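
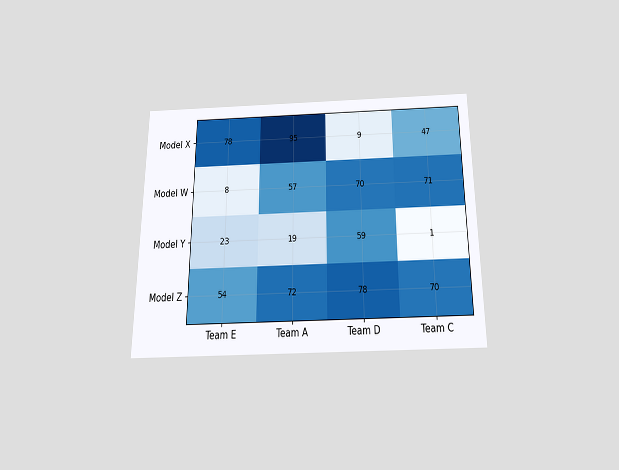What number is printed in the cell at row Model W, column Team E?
The chart is viewed slightly from below. The (Model W, Team E) cell reads 8.

8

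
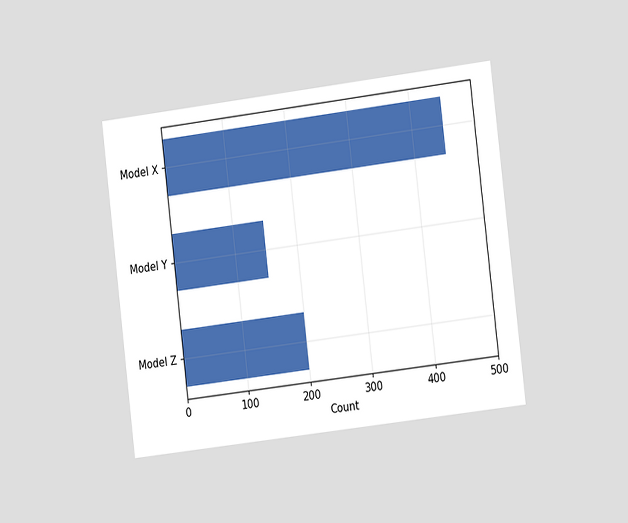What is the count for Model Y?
The chart is tilted about 7° counter-clockwise and viewed slightly from the right. Reading along the chart's x-axis, the Model Y bar reaches 150.

150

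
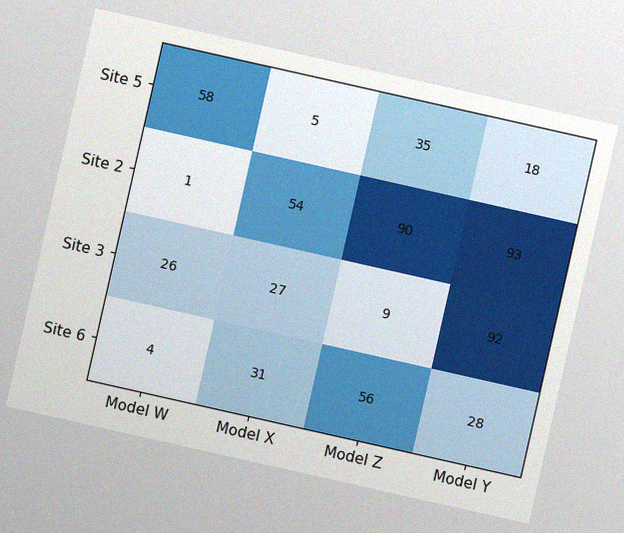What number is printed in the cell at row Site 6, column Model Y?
28

The chart is tilted about 13° clockwise, with some photo noise. The (Site 6, Model Y) cell reads 28.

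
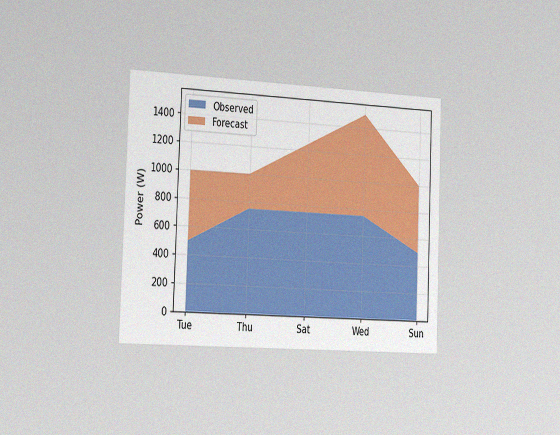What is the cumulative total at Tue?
1000W

The chart is tilted about 2° clockwise and viewed slightly from the left, with some photo noise. The stacked total at Tue reaches 1000W.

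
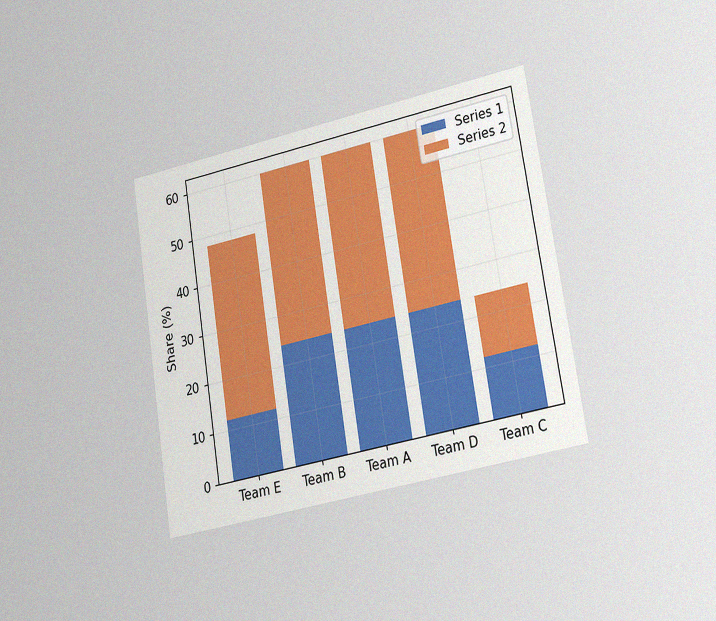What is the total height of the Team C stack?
24%

The chart is tilted about 9° counter-clockwise and viewed slightly from the right, with some photo noise. The Team C stack's top reaches 24% on the y-axis.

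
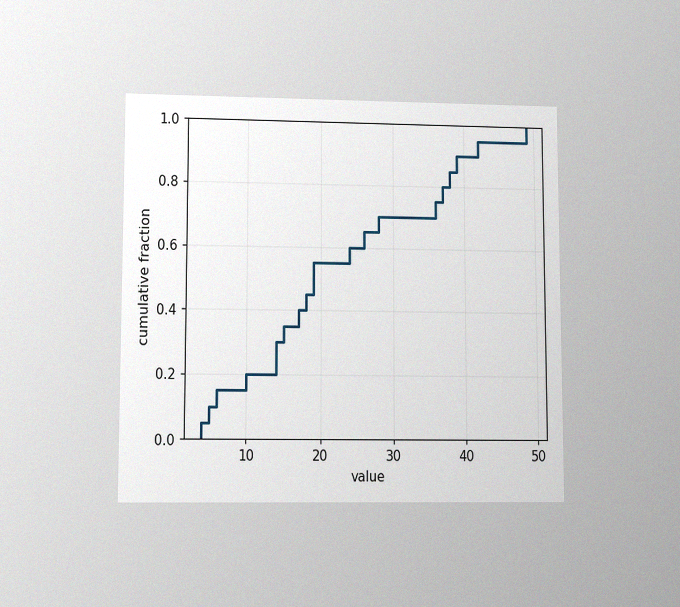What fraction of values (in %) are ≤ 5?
The chart is viewed at a slight angle, with some photo noise. At x=5 the ECDF step is at 10%.

10%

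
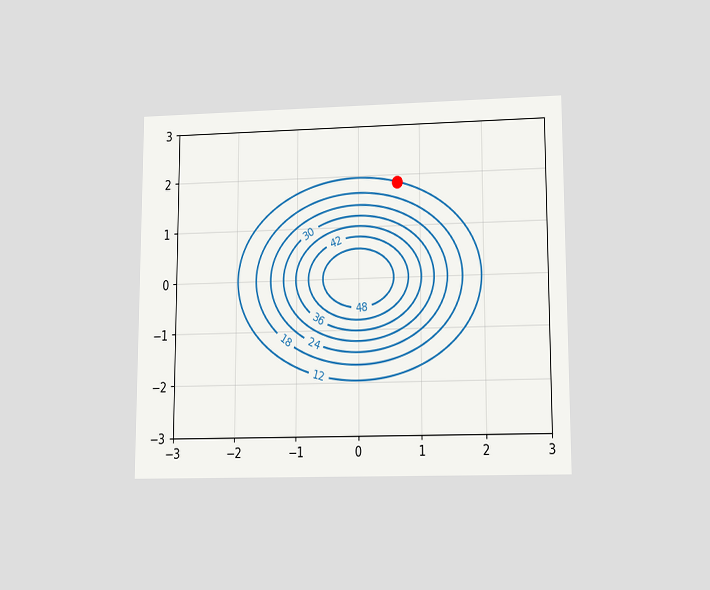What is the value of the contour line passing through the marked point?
12

The chart is viewed at a slight angle. The marked point sits on the contour labelled 12.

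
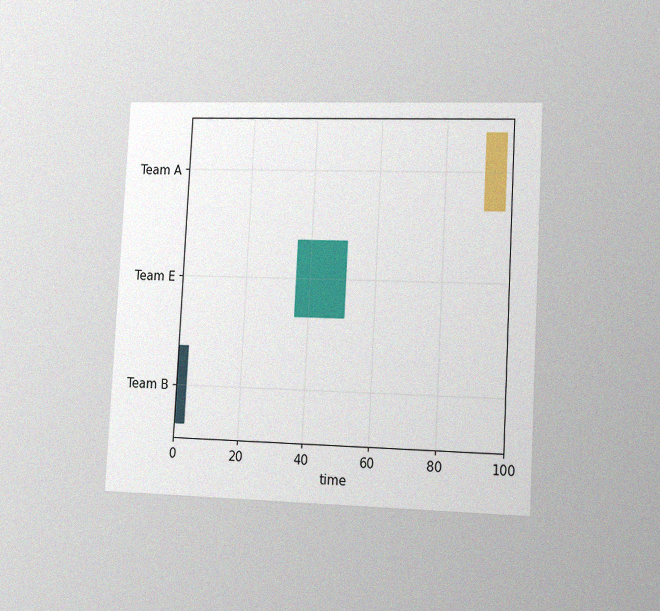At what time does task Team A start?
92

The chart is tilted about 3° clockwise and viewed slightly from the right, with some photo noise. The Team A bar begins at t=92.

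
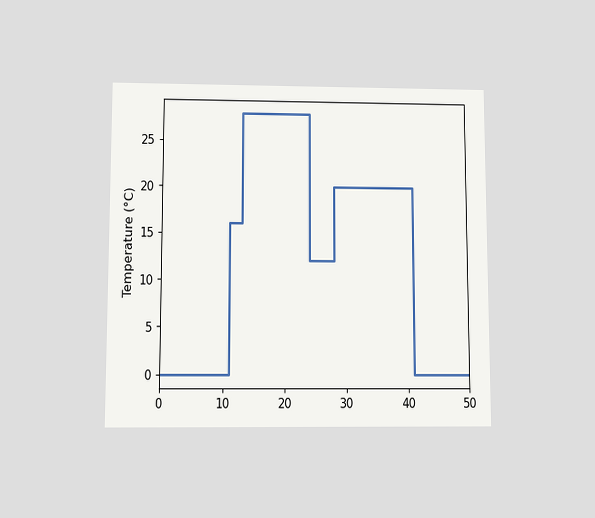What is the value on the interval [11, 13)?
The chart is viewed slightly from below. On [11, 13) the step sits at 16°C.

16°C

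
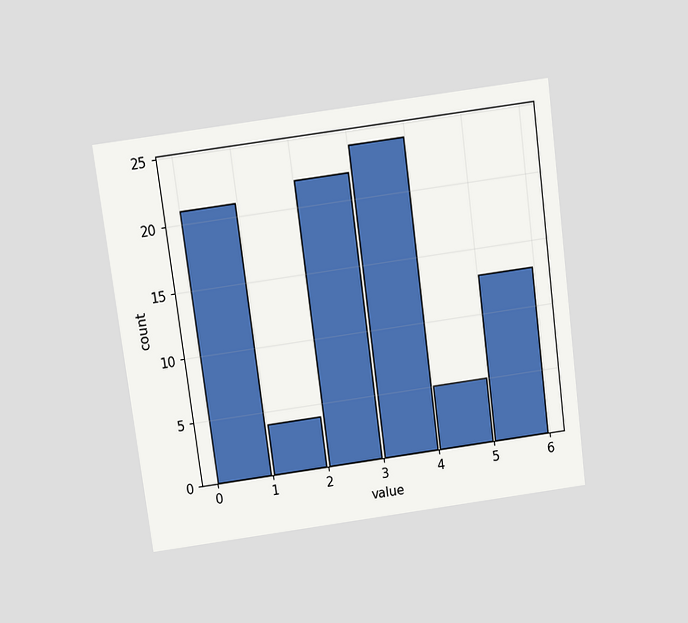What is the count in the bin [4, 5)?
The chart is tilted about 7° counter-clockwise and viewed slightly from above. The [4, 5) bin has height 5.

5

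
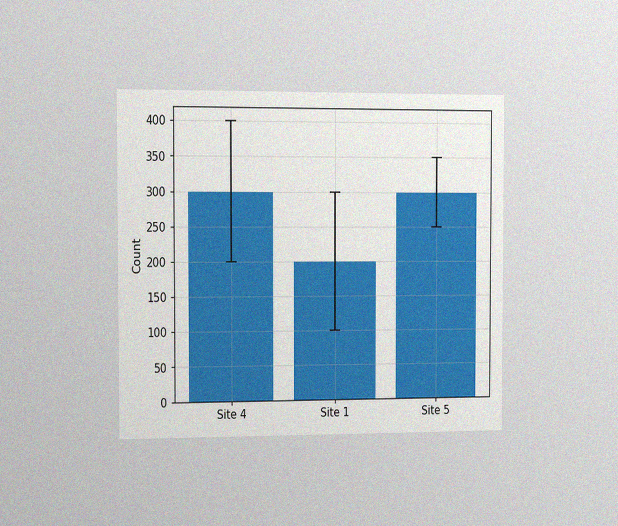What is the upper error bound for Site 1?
300

The chart is viewed slightly from the left, with some photo noise. The Site 1 bar's upper whisker reaches 300.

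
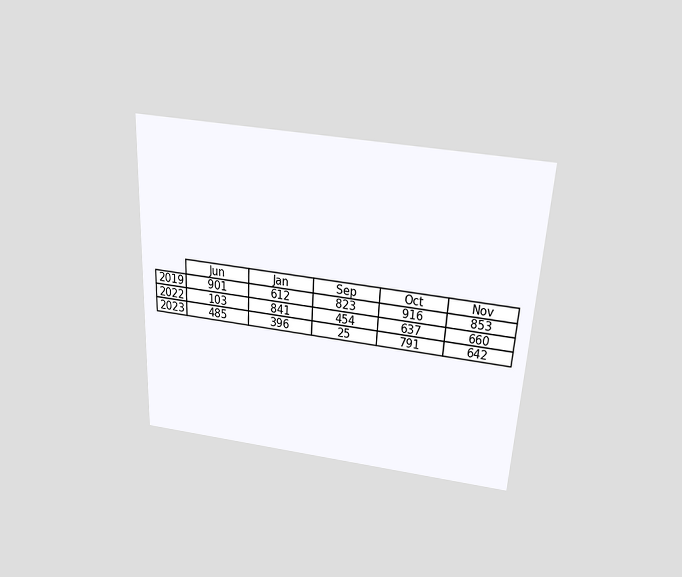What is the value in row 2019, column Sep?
The chart is tilted about 3° clockwise and viewed slightly from above. The (2019, Sep) cell reads 823.

823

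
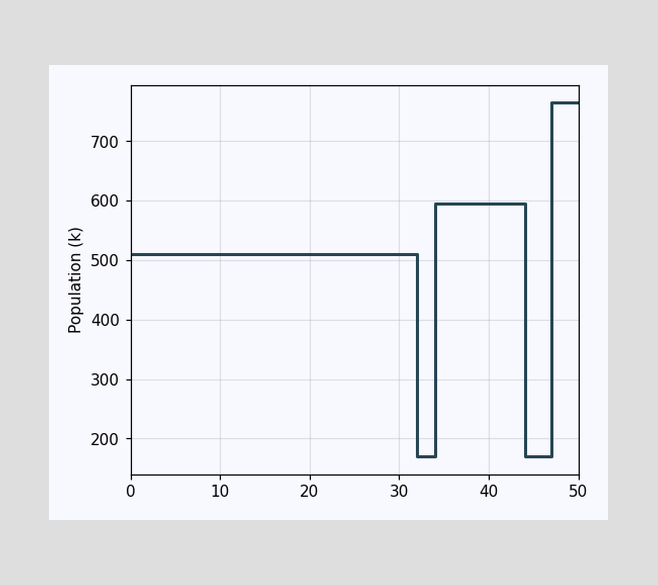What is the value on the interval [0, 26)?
510k

On [0, 26) the step sits at 510k.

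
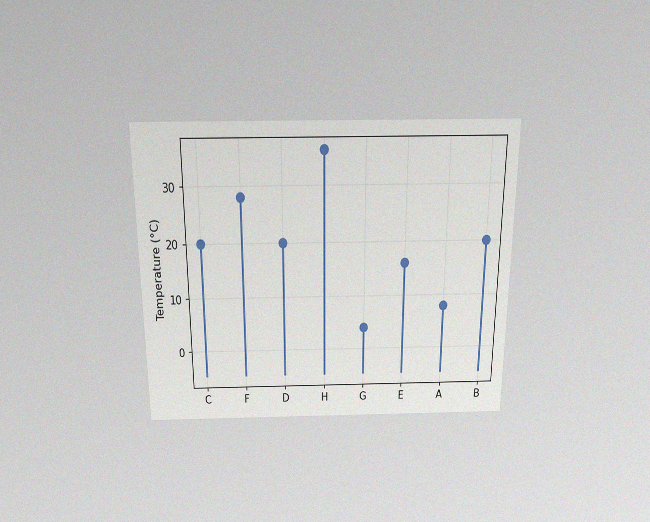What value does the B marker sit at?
20°C

The chart is viewed slightly from above, with some photo noise. The B marker sits at 20°C.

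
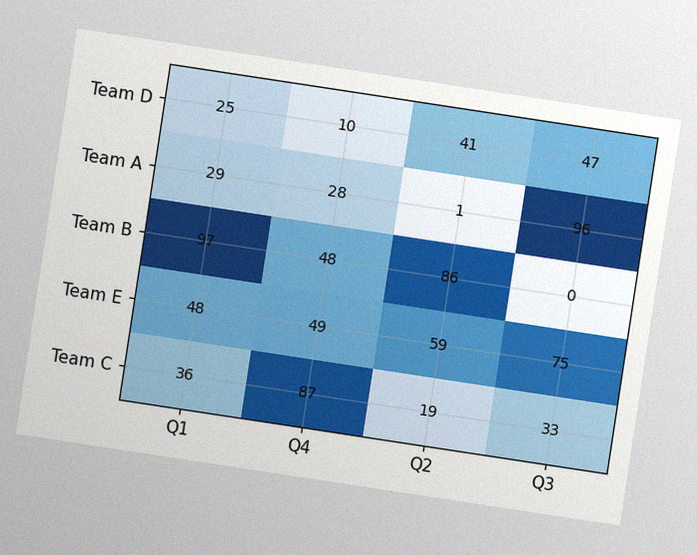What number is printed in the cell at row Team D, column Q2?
The chart is tilted about 9° clockwise, with some photo noise. The (Team D, Q2) cell reads 41.

41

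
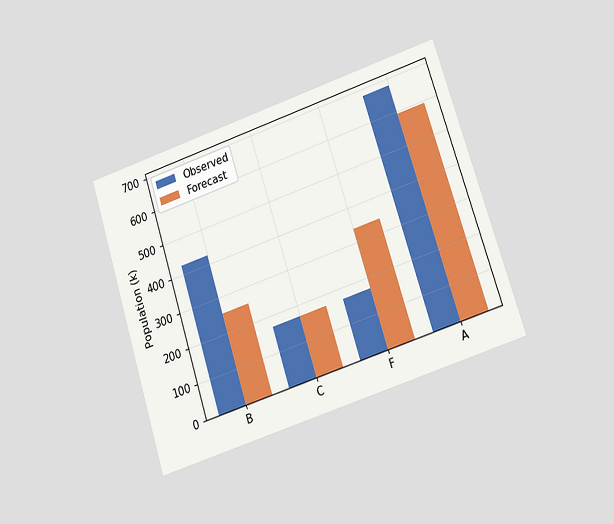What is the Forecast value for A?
The chart is tilted about 18° counter-clockwise and viewed at a slight angle. The Forecast bar at A reaches 595k on the y-axis.

595k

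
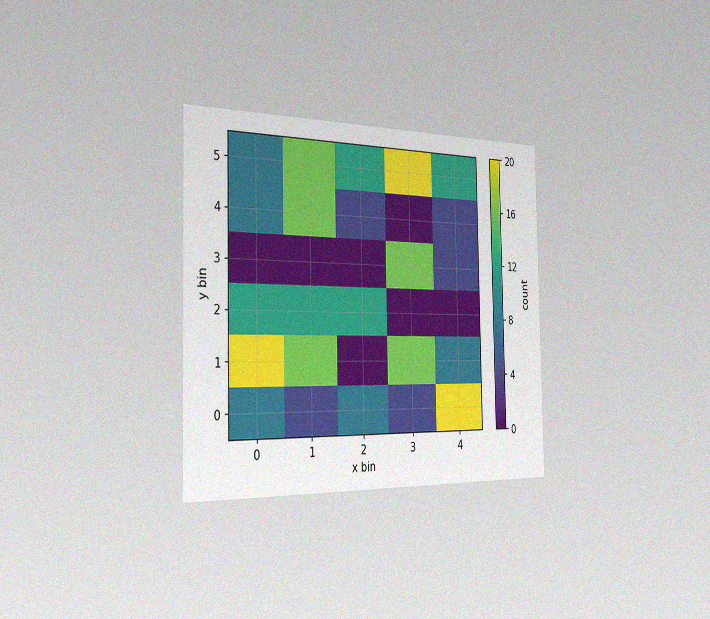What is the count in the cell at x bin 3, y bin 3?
16

The chart is viewed slightly from the left, with some photo noise. Matching the cell (3, 3) against the colorbar gives 16.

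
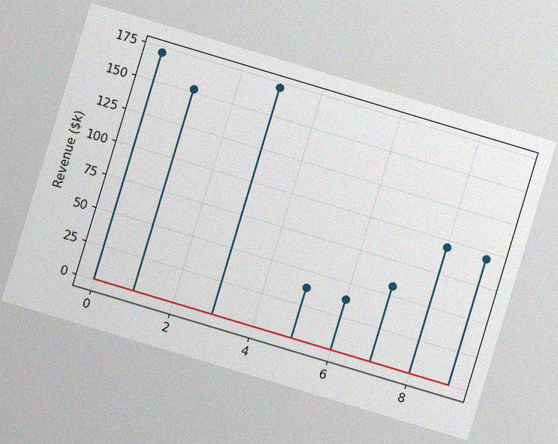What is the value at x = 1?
The chart is tilted about 17° clockwise, with some photo noise. The stem at x=1 reaches $152k.

$152k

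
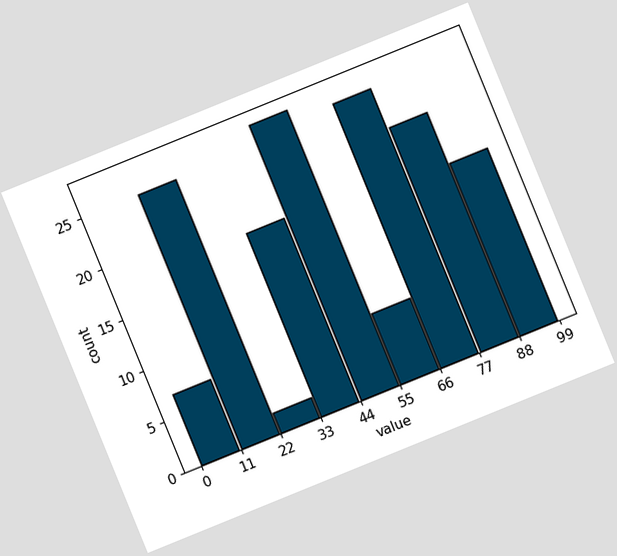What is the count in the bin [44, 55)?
27

The chart is tilted about 22° counter-clockwise. The [44, 55) bin has height 27.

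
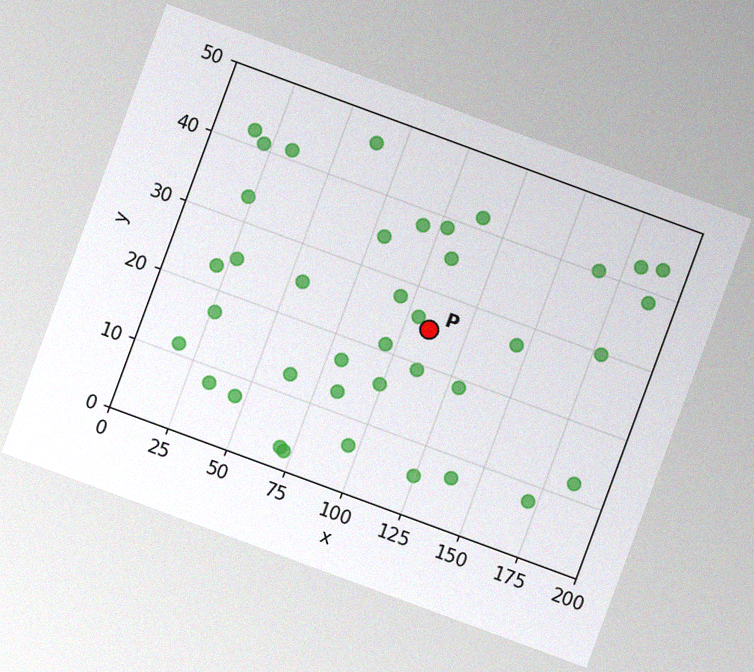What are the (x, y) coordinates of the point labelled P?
(110, 25)

The chart is tilted about 20° clockwise, with some photo noise. Following the gridlines from P to each axis, P sits at (110, 25).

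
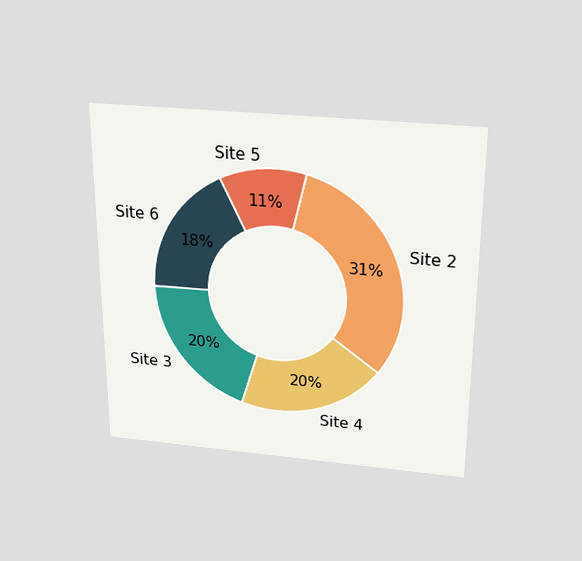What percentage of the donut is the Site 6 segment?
18%

The chart is viewed slightly from above. The Site 6 segment takes up 18% of the ring.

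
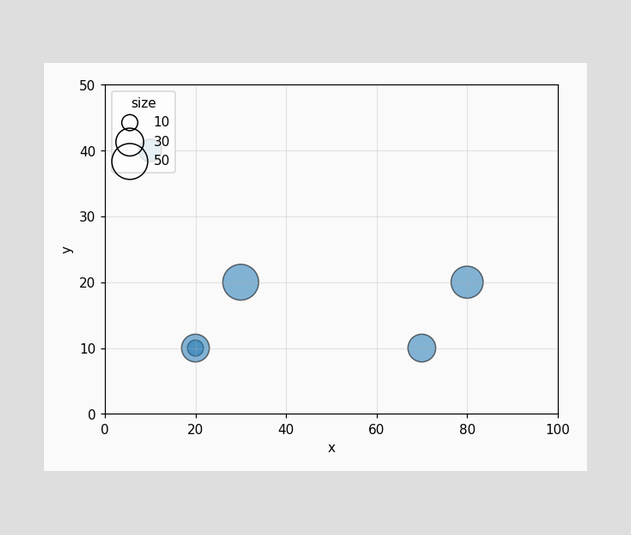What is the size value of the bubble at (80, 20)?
40

Matching the bubble at (80, 20) against the size legend gives 40.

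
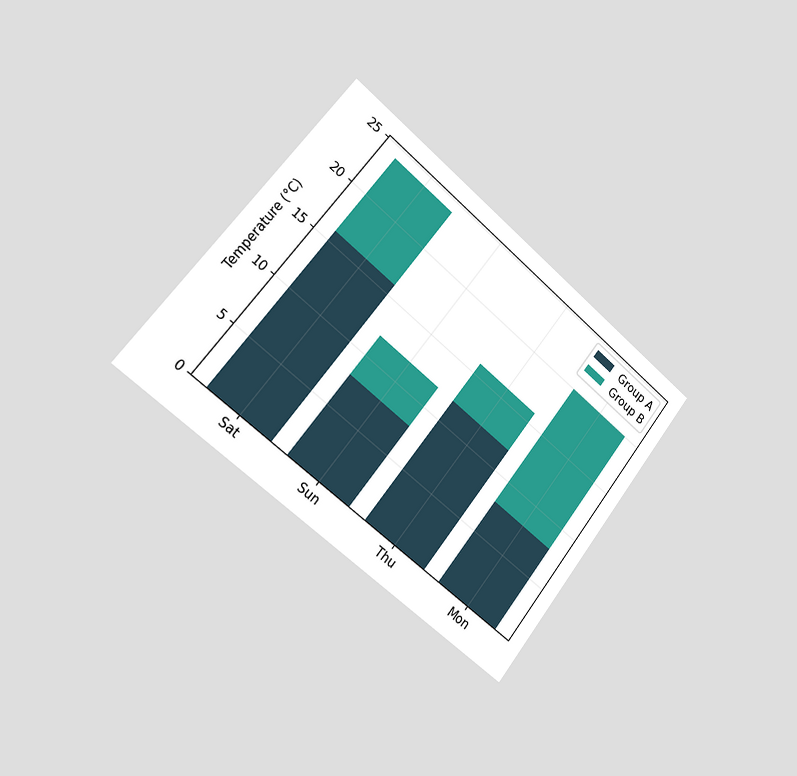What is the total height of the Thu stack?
The chart is tilted about 39° clockwise and viewed slightly from the left. The Thu stack's top reaches 16°C on the y-axis.

16°C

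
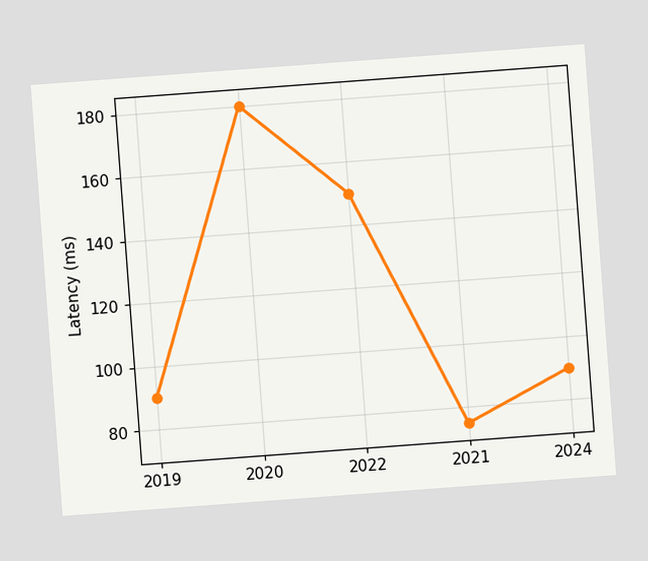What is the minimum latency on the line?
The chart is tilted about 4° counter-clockwise. The lowest point is at 2021, and reading across to the y-axis gives 75ms.

75ms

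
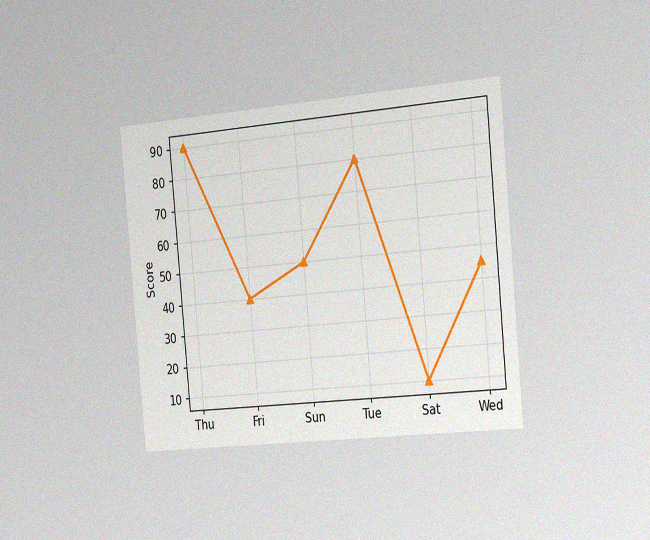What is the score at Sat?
10

The chart is tilted about 5° counter-clockwise and viewed slightly from the right, with some photo noise. At Sat, the line is at 10.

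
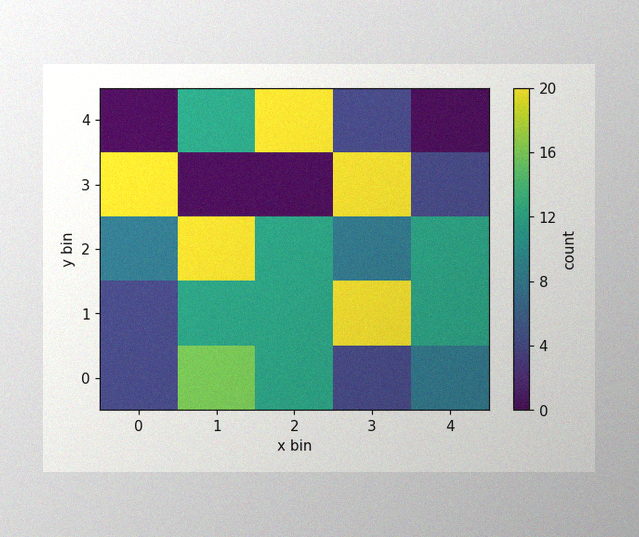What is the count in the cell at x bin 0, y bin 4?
The image has some photo noise and uneven lighting. Matching the cell (0, 4) against the colorbar gives 0.

0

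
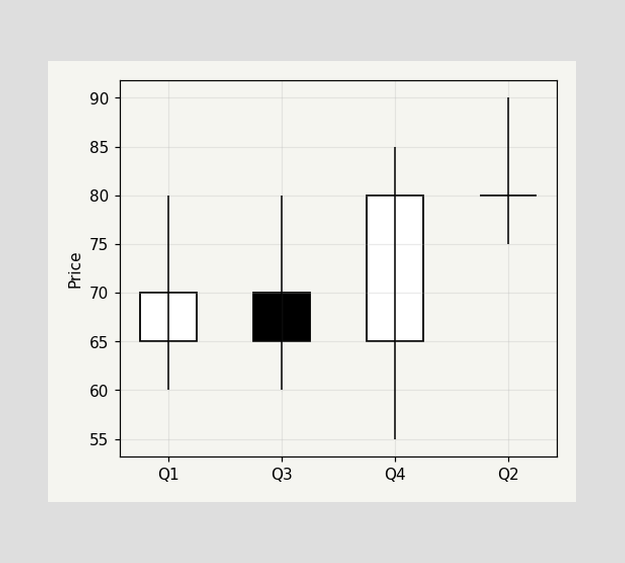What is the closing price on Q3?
65

The Q3 candle closes at 65.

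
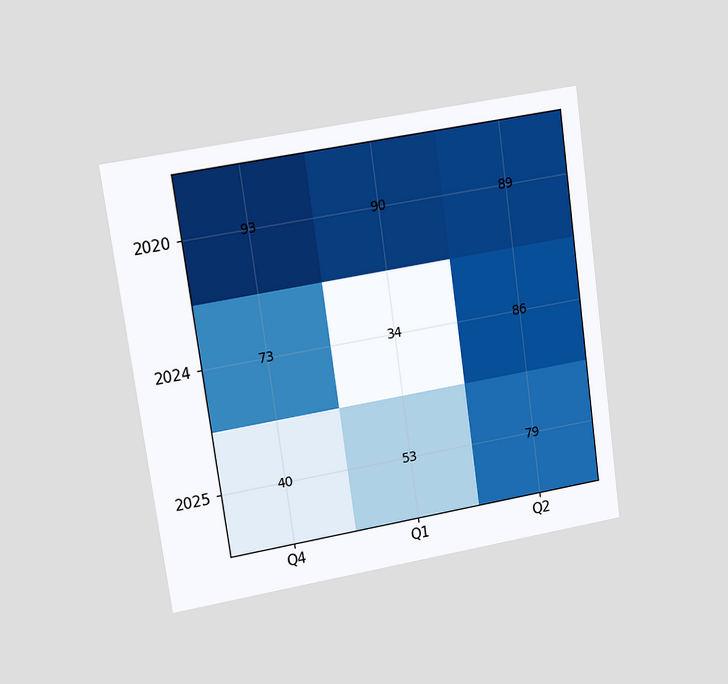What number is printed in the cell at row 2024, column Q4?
The chart is tilted about 8° counter-clockwise and viewed at a slight angle. The (2024, Q4) cell reads 73.

73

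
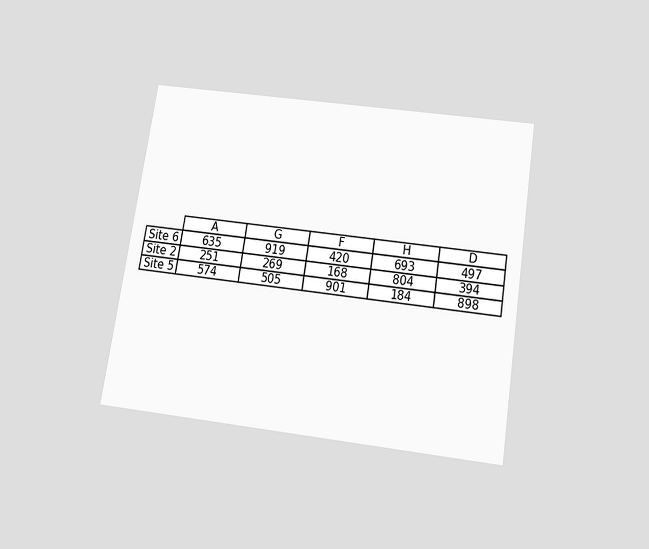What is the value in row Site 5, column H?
The chart is tilted about 9° clockwise and viewed slightly from below. The (Site 5, H) cell reads 184.

184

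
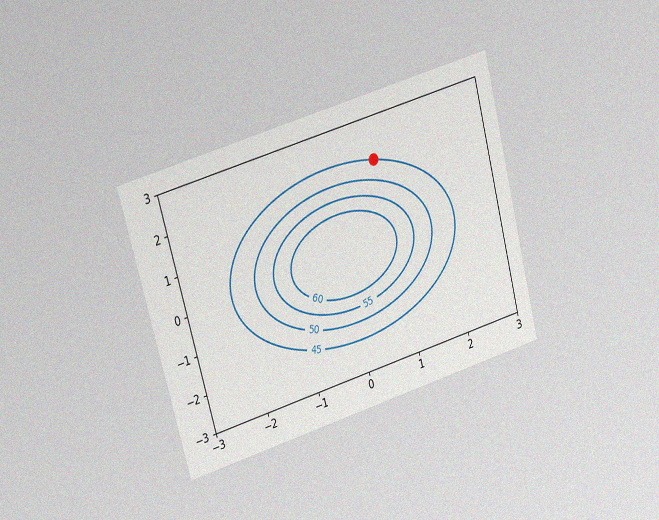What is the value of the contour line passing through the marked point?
45

The chart is tilted about 15° counter-clockwise and viewed at a slight angle, with some photo noise. The marked point sits on the contour labelled 45.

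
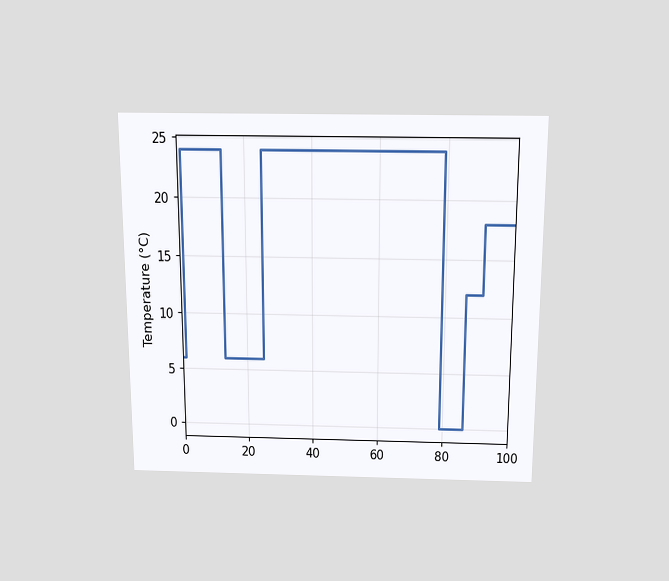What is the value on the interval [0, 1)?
The chart is viewed slightly from above. On [0, 1) the step sits at 6°C.

6°C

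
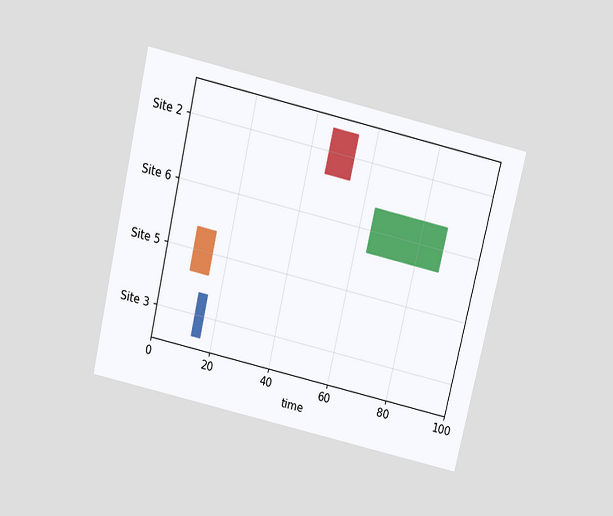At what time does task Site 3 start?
The chart is tilted about 13° clockwise and viewed slightly from above. The Site 3 bar begins at t=13.

13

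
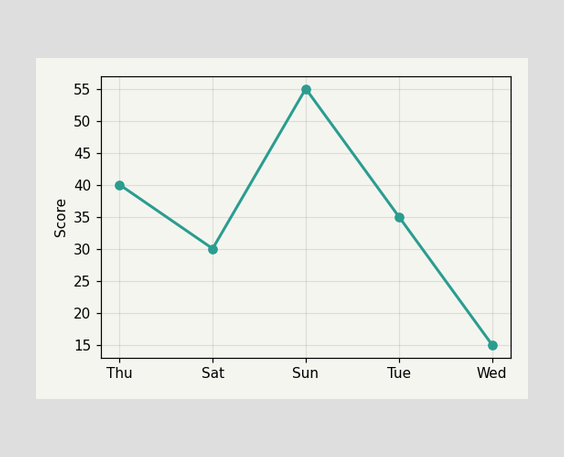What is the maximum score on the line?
The highest point is at Sun, and reading across to the y-axis gives 55.

55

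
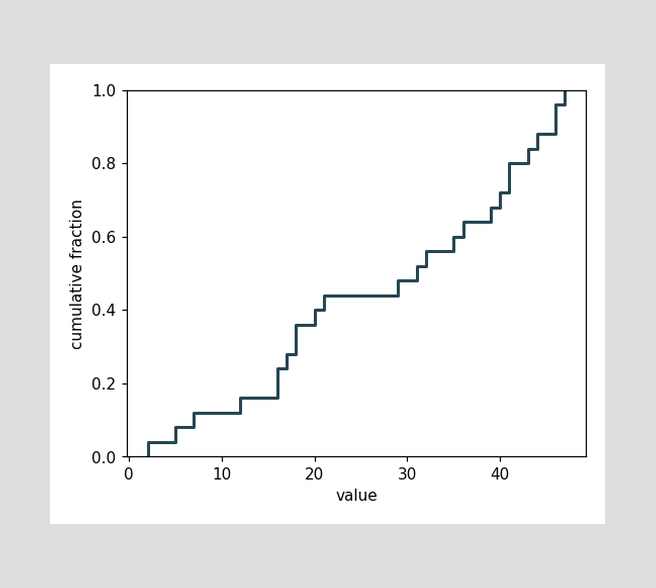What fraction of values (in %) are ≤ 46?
At x=46 the ECDF step is at 96%.

96%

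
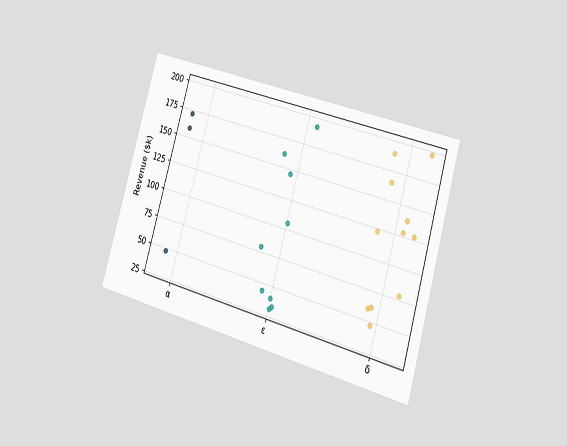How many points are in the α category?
The chart is tilted about 16° clockwise and viewed slightly from the right. Counting the markers in the α column gives 3.

3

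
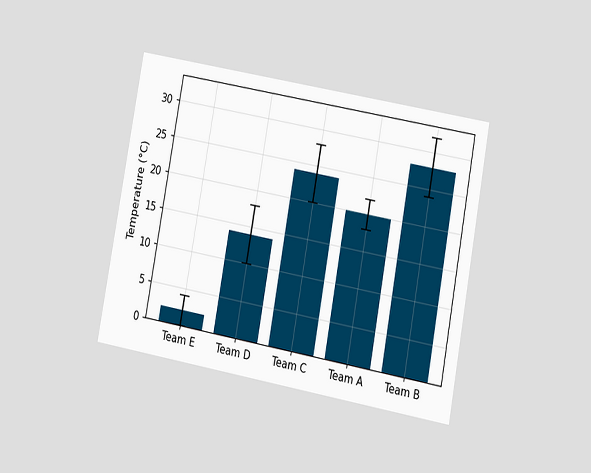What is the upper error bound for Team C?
28°C

The chart is tilted about 10° clockwise and viewed at a slight angle. The Team C bar's upper whisker reaches 28°C.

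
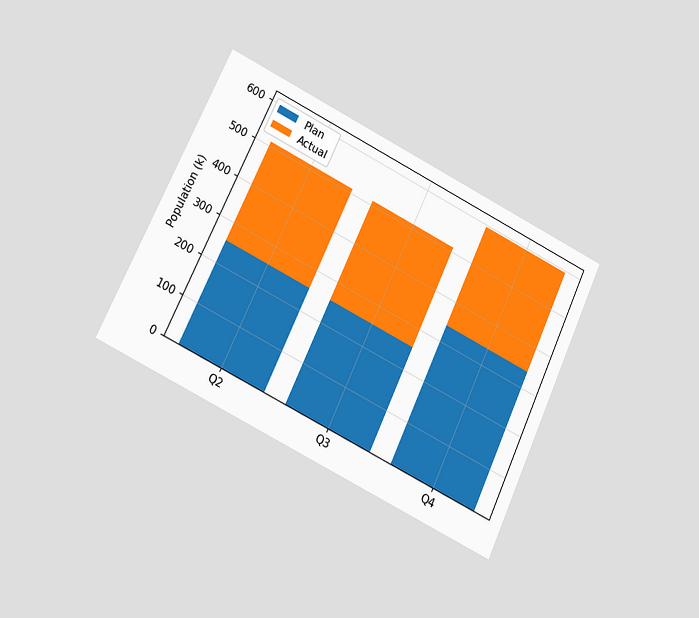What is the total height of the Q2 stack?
The chart is tilted about 25° clockwise and viewed at a slight angle. The Q2 stack's top reaches 510k on the y-axis.

510k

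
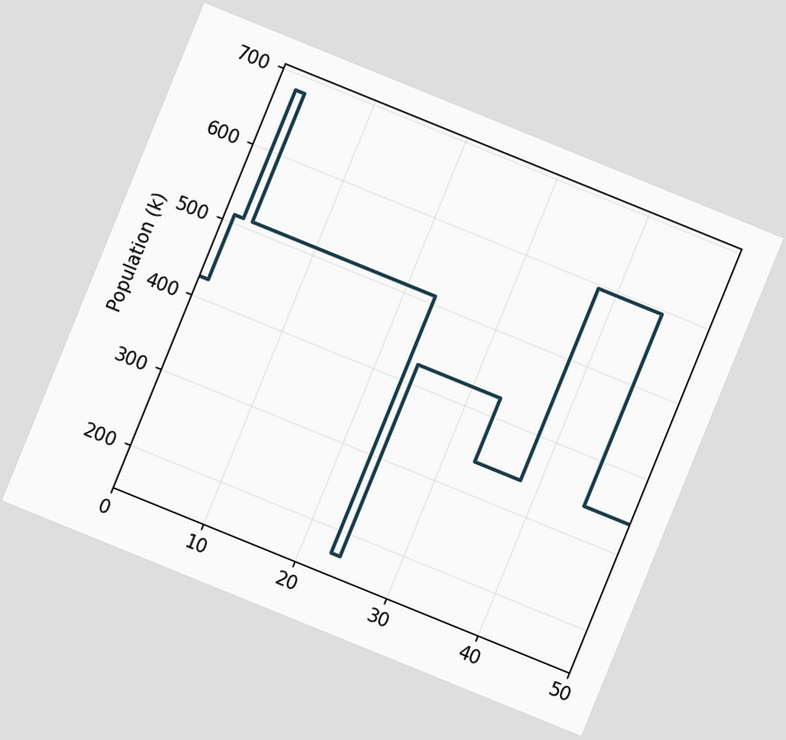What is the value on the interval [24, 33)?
425k

The chart is tilted about 22° clockwise. On [24, 33) the step sits at 425k.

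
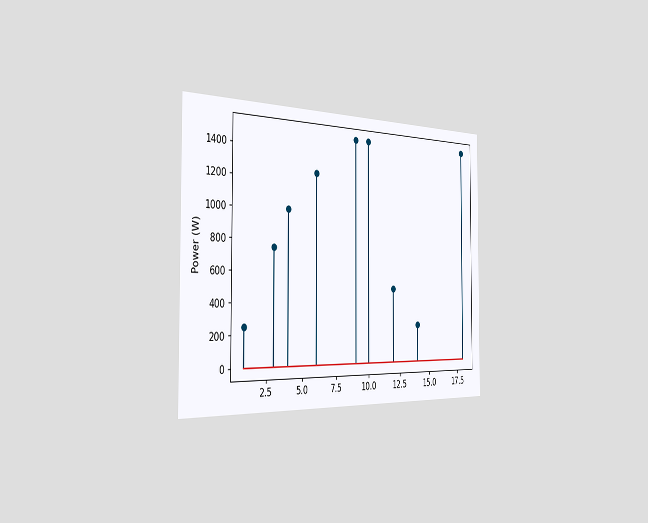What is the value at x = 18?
1500W

The chart is viewed slightly from the left. The stem at x=18 reaches 1500W.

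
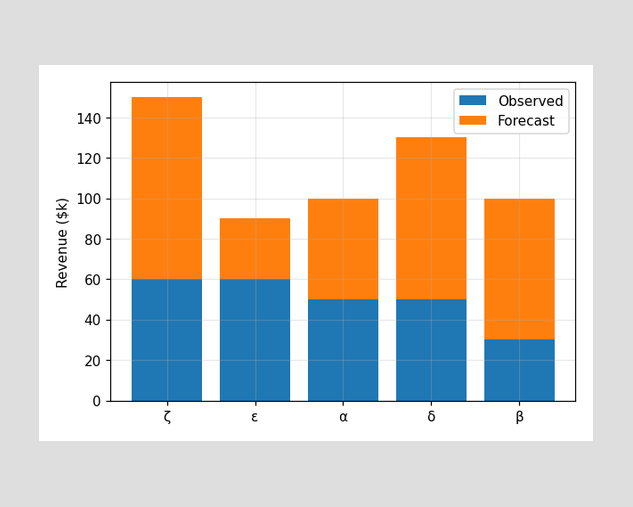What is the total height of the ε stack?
The ε stack's top reaches $90k on the y-axis.

$90k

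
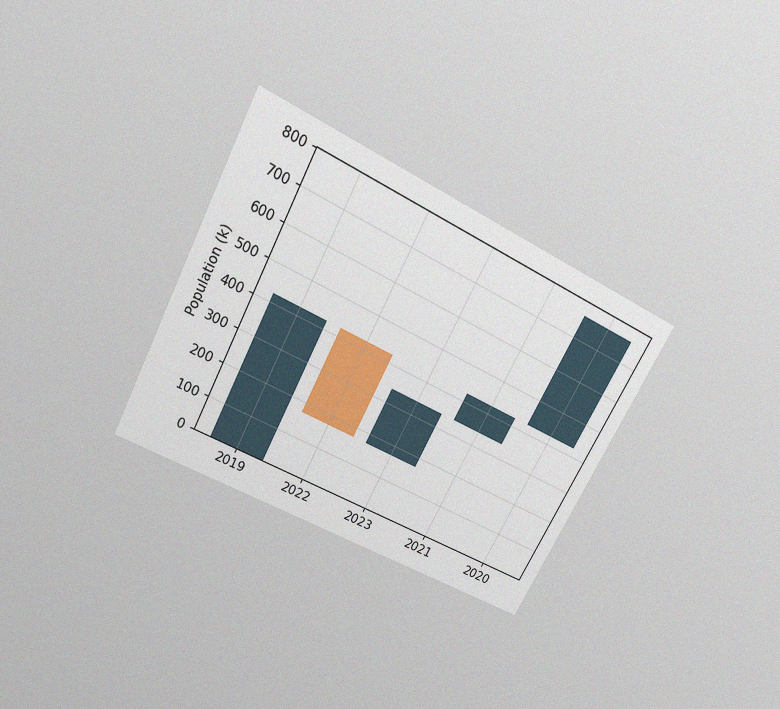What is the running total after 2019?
The chart is tilted about 28° clockwise and viewed slightly from above, with some photo noise. After 2019 the running total reaches 425k.

425k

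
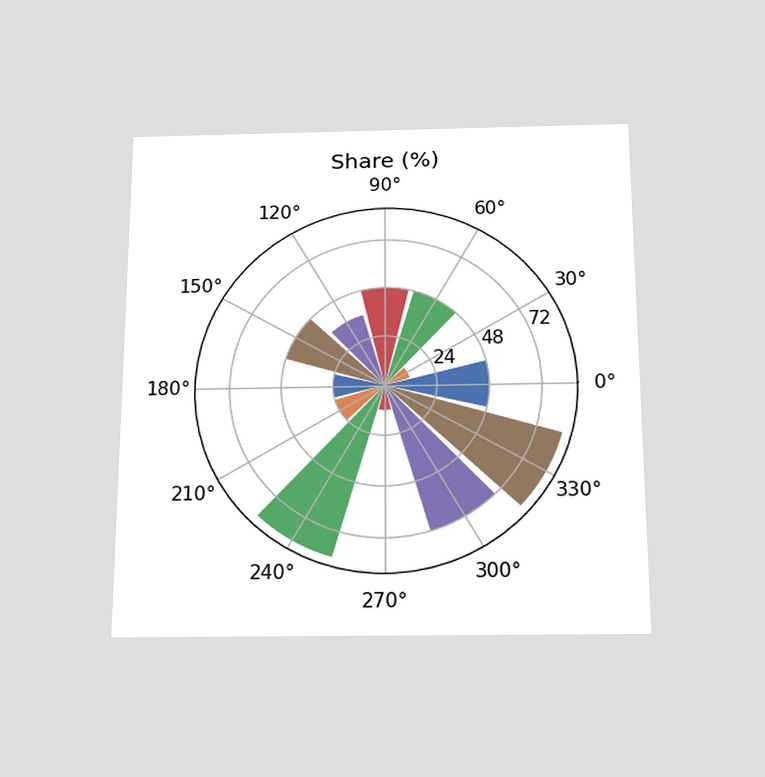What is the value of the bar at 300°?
The chart is viewed slightly from below. The bar at 300° reaches 72% on the radial axis.

72%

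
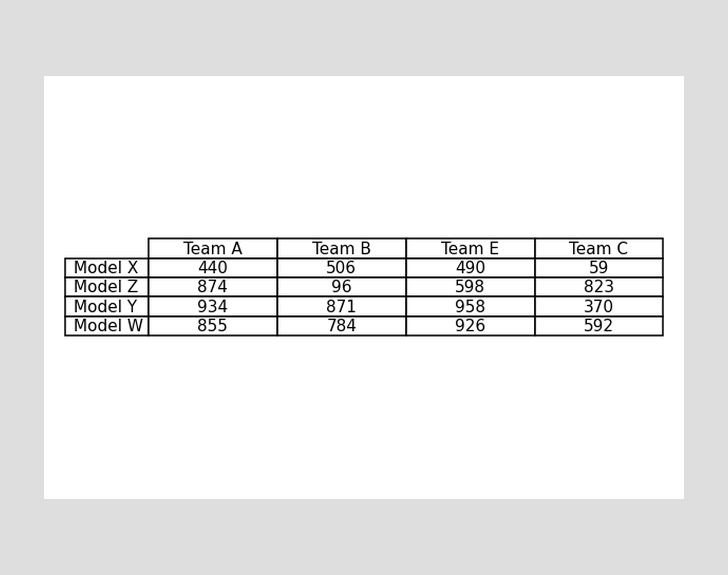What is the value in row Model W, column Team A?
The (Model W, Team A) cell reads 855.

855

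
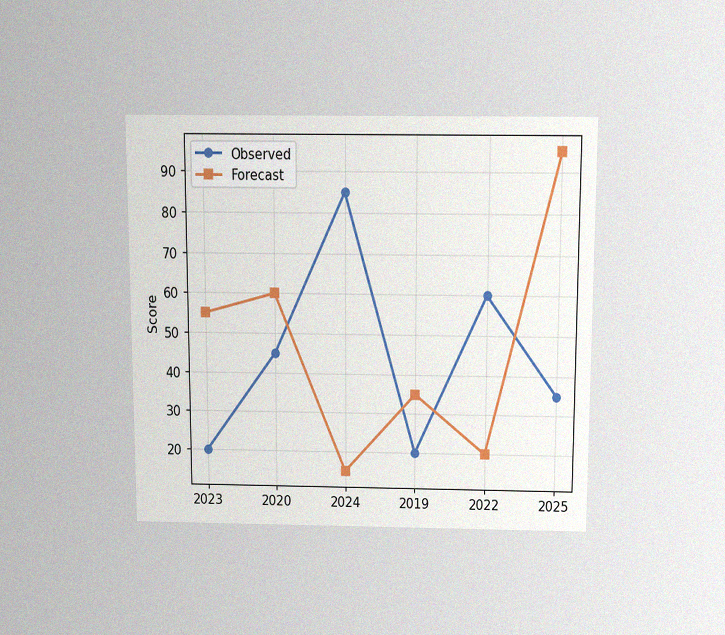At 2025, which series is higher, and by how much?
The chart is viewed slightly from above, with some photo noise. At 2025, Forecast sits above the other line by 60.

Forecast, by 60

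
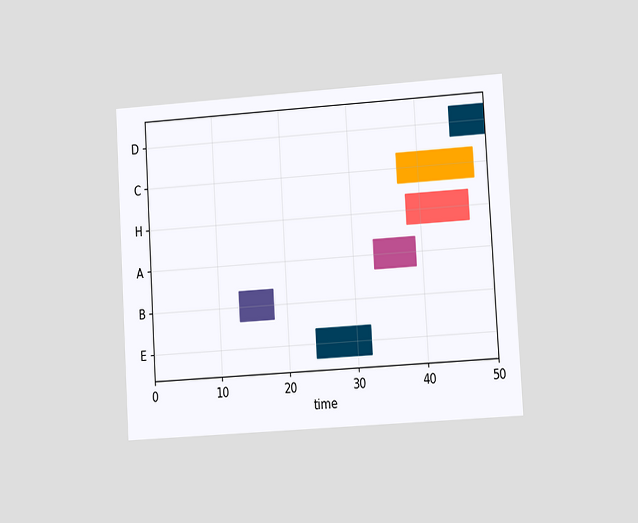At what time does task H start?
38

The chart is tilted about 3° counter-clockwise and viewed at a slight angle. The H bar begins at t=38.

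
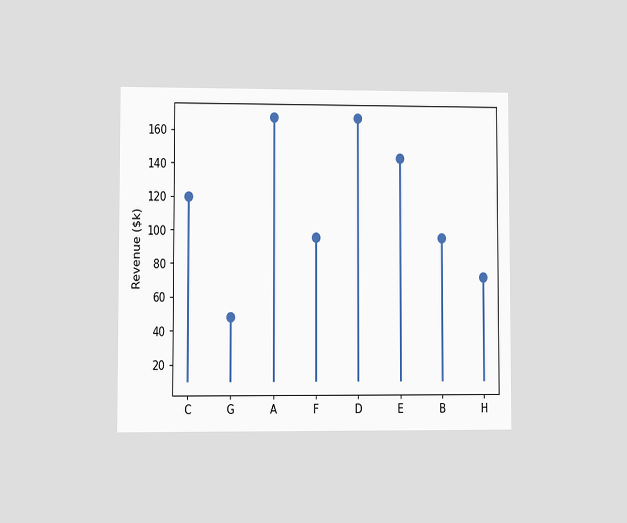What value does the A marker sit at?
$168k

The chart is viewed at a slight angle. The A marker sits at $168k.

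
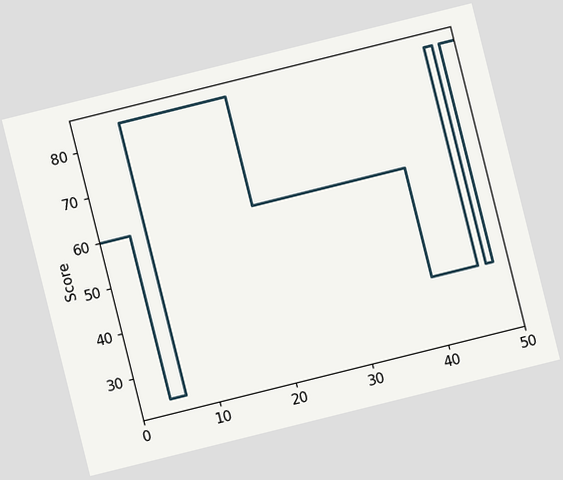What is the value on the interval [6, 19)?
84

The chart is tilted about 14° counter-clockwise. On [6, 19) the step sits at 84.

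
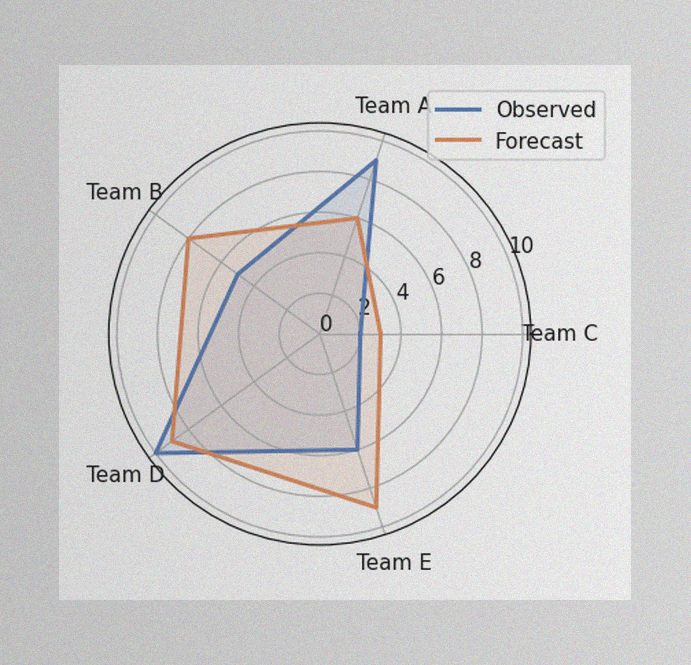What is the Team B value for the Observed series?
The image has some photo noise and uneven lighting. On the Team B axis, Observed reaches 5.

5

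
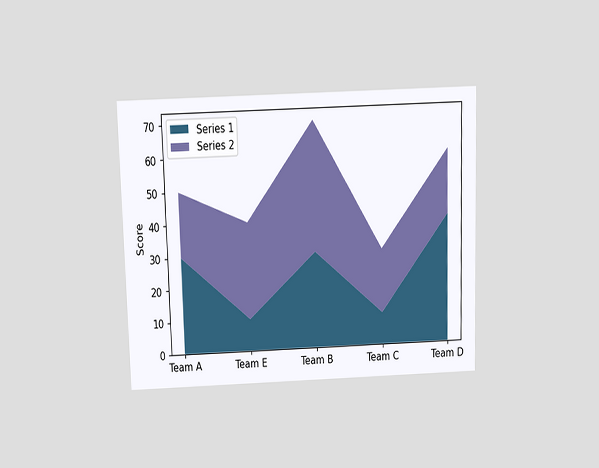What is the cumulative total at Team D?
60

The chart is viewed slightly from above. The stacked total at Team D reaches 60.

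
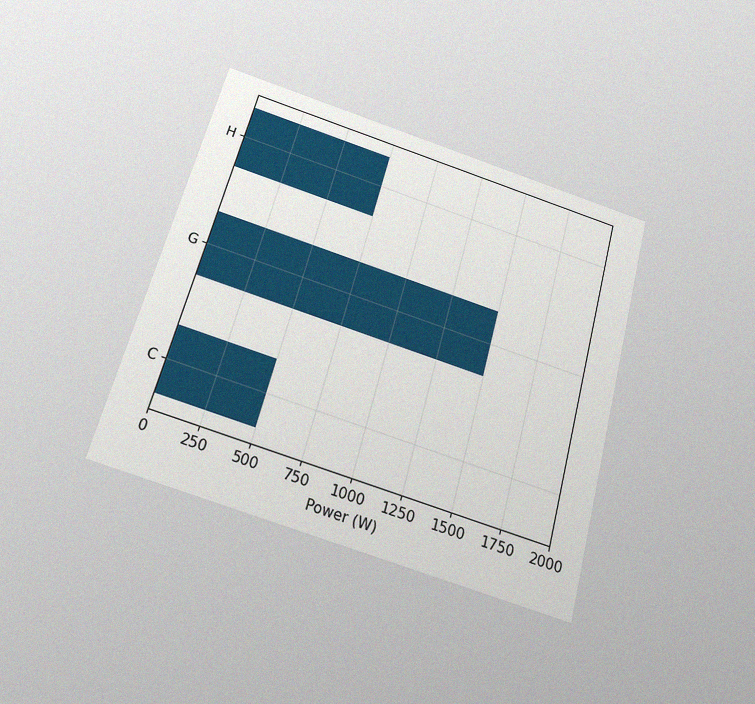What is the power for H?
750W

The chart is tilted about 15° clockwise and viewed slightly from below, with some photo noise. Reading along the chart's x-axis, the H bar reaches 750W.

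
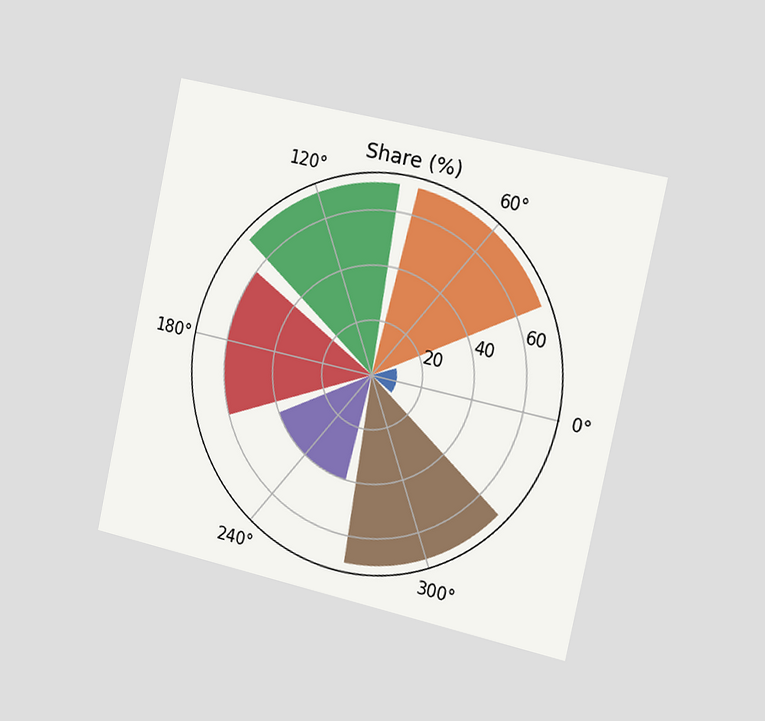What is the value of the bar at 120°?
70%

The chart is tilted about 12° clockwise and viewed slightly from the right. The bar at 120° reaches 70% on the radial axis.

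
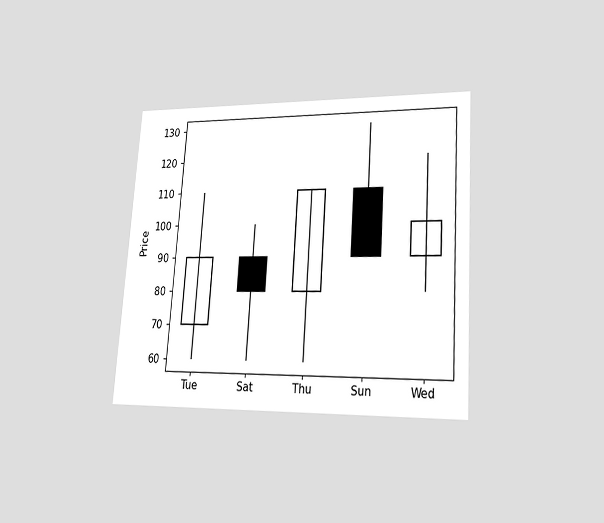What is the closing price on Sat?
80

The chart is tilted about 4° clockwise and viewed at a slight angle. The Sat candle closes at 80.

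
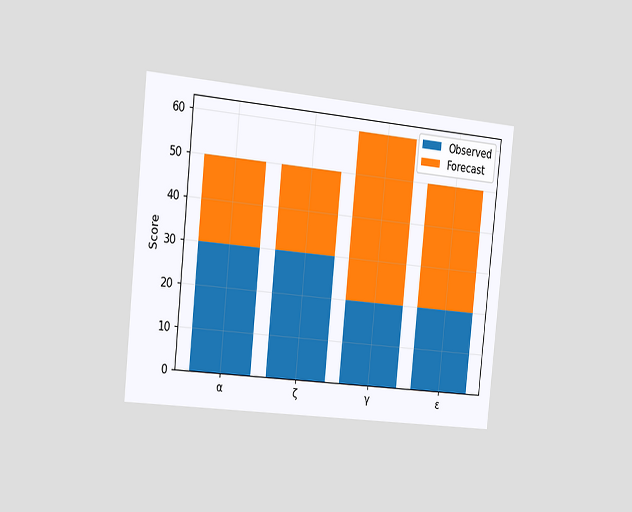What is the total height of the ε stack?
50

The chart is tilted about 6° clockwise and viewed slightly from the left. The ε stack's top reaches 50 on the y-axis.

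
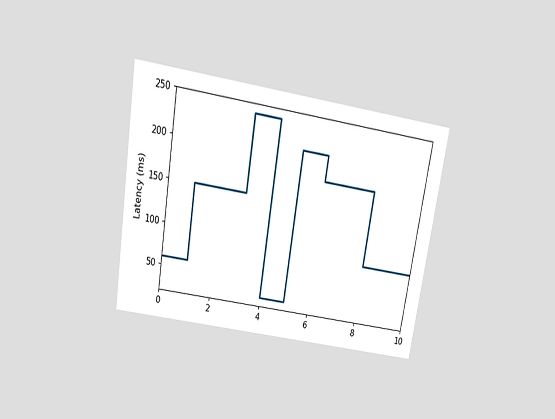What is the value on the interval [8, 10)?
90ms

The chart is tilted about 9° clockwise and viewed slightly from above. On [8, 10) the step sits at 90ms.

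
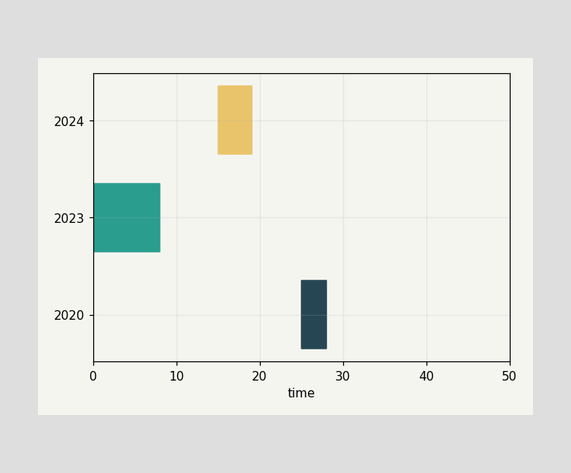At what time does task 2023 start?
0

The 2023 bar begins at t=0.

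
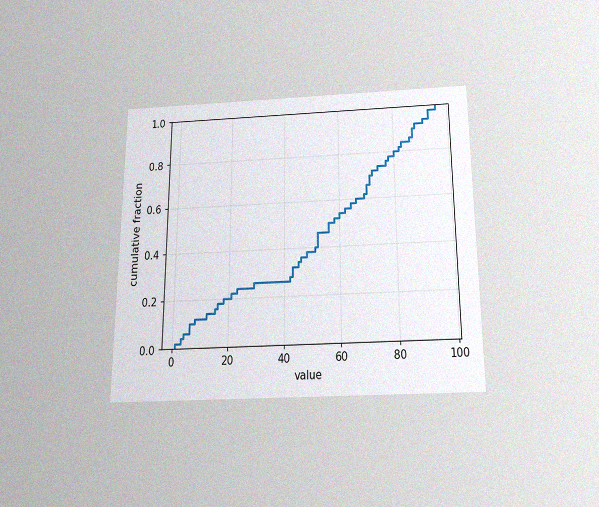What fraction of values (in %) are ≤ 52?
The chart is viewed slightly from below, with some photo noise. At x=52 the ECDF step is at 46%.

46%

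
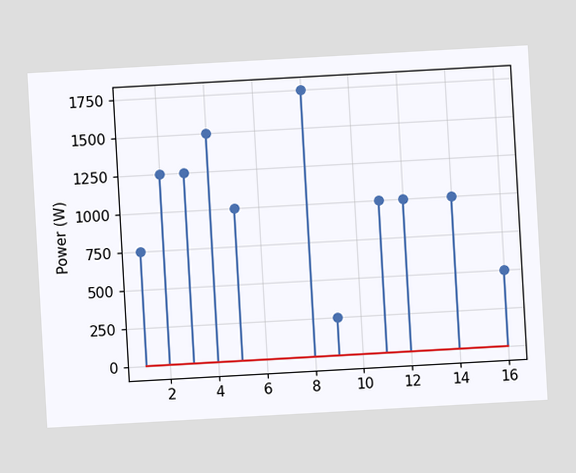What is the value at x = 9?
The chart is tilted about 3° counter-clockwise. The stem at x=9 reaches 250W.

250W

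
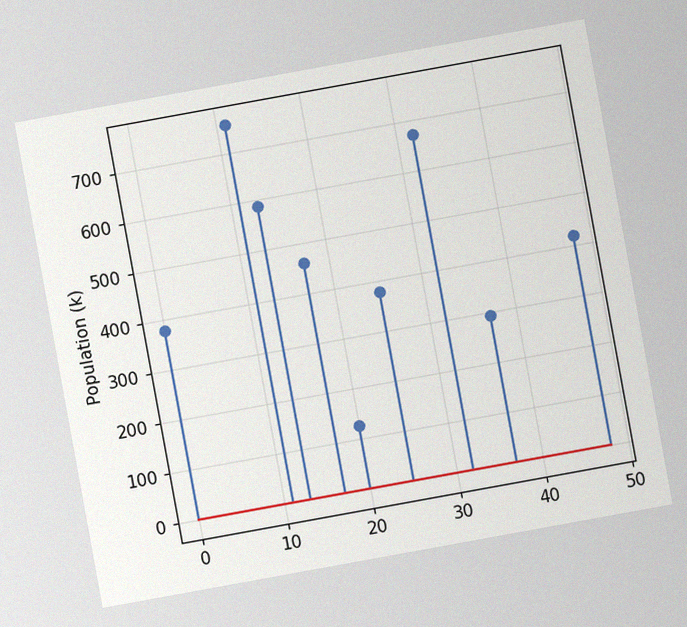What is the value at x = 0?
The chart is tilted about 10° counter-clockwise, with some photo noise. The stem at x=0 reaches 378k.

378k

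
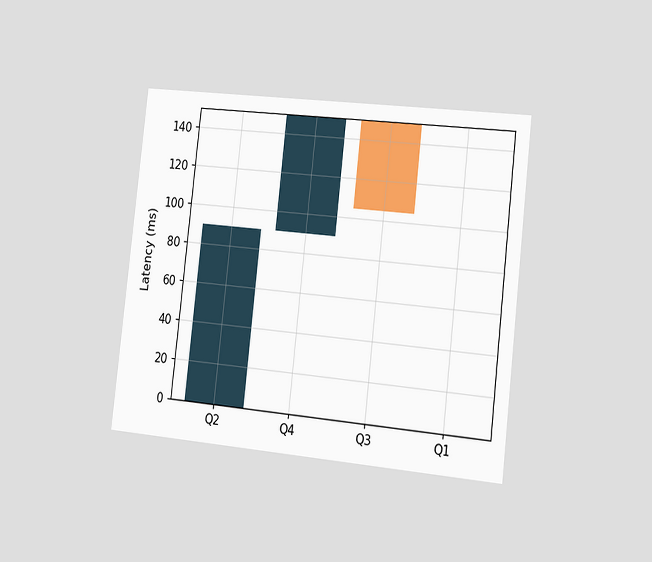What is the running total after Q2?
90ms

The chart is tilted about 6° clockwise and viewed slightly from the right. After Q2 the running total reaches 90ms.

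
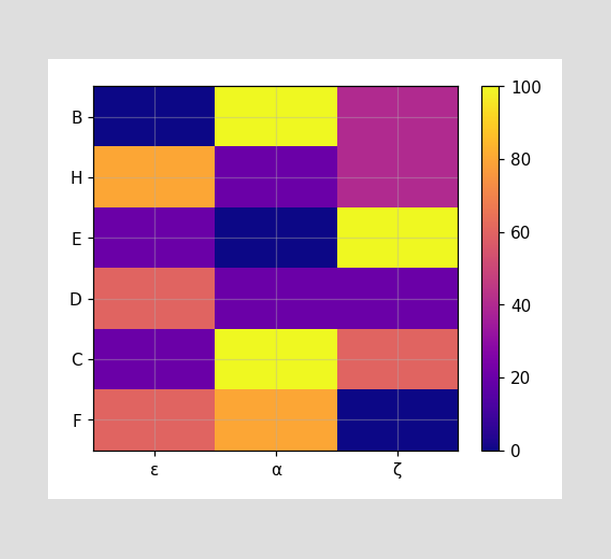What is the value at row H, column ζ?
40

Matching cell (H, ζ) against the colorbar gives 40.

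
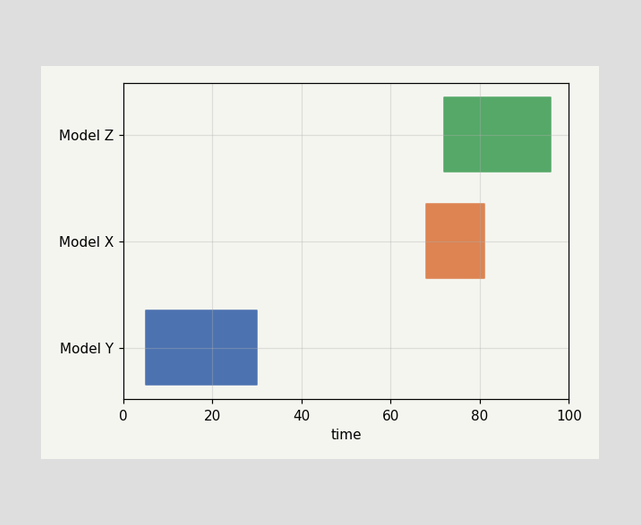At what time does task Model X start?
The Model X bar begins at t=68.

68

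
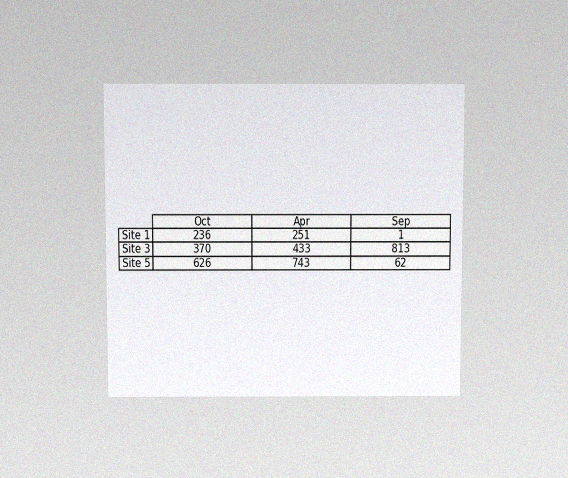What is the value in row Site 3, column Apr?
The chart is viewed slightly from above, with some photo noise. The (Site 3, Apr) cell reads 433.

433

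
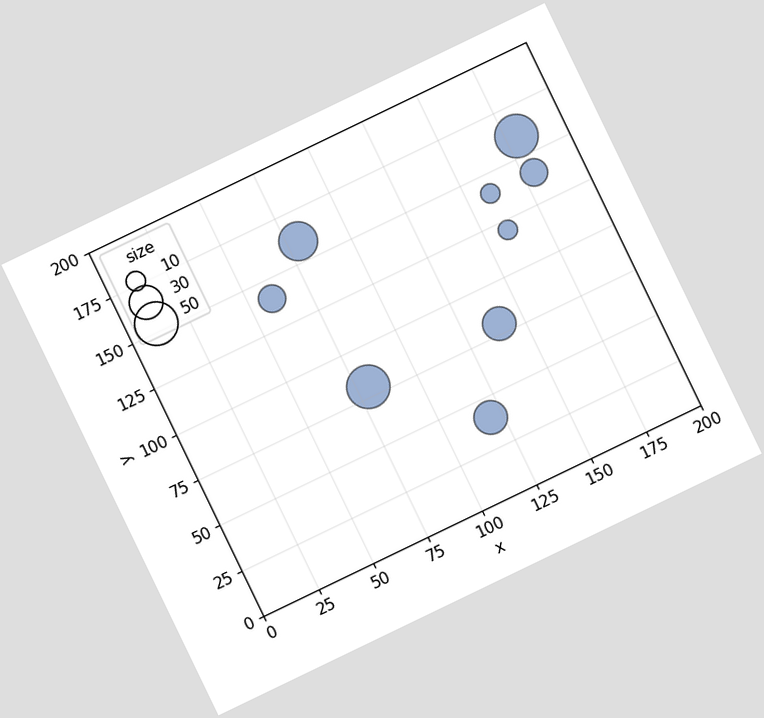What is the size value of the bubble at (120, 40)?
30

The chart is tilted about 26° counter-clockwise. Matching the bubble at (120, 40) against the size legend gives 30.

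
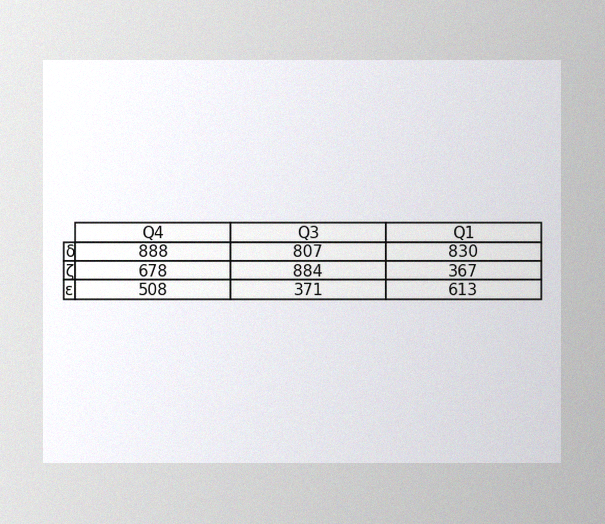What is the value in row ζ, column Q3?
The image has some photo noise and uneven lighting. The (ζ, Q3) cell reads 884.

884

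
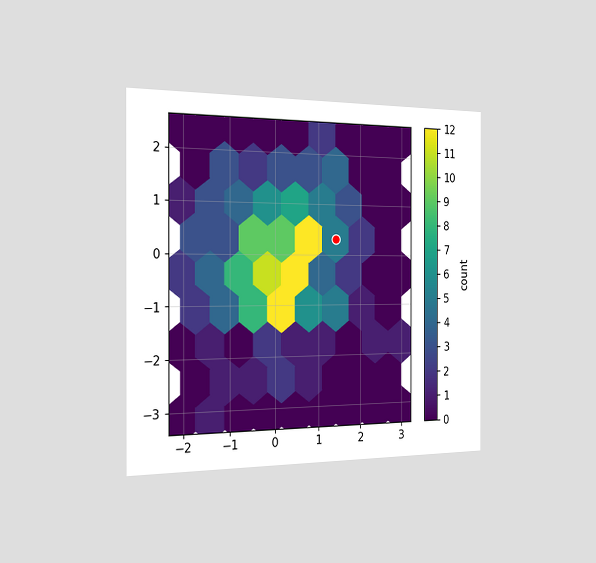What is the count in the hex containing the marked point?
The chart is viewed slightly from the left. The marked hex reads 5 on the colorbar.

5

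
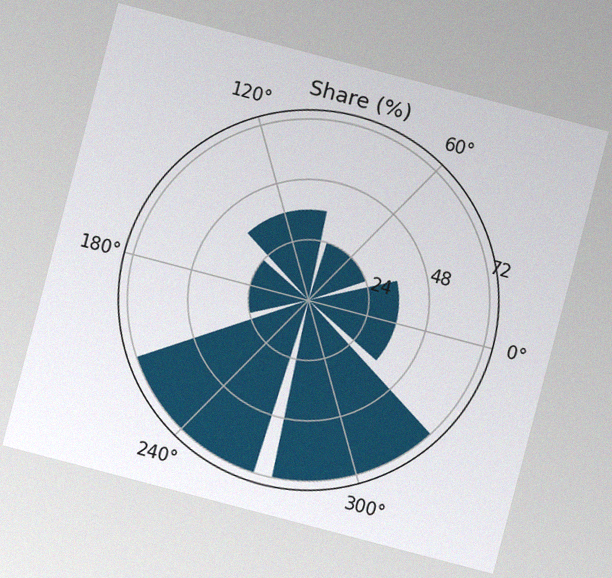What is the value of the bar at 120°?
The chart is tilted about 15° clockwise, with some photo noise. The bar at 120° reaches 36% on the radial axis.

36%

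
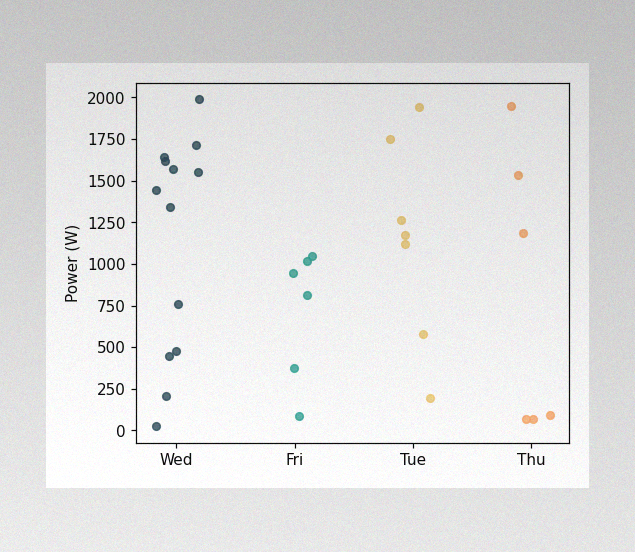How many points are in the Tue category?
The image has some photo noise and uneven lighting. Counting the markers in the Tue column gives 7.

7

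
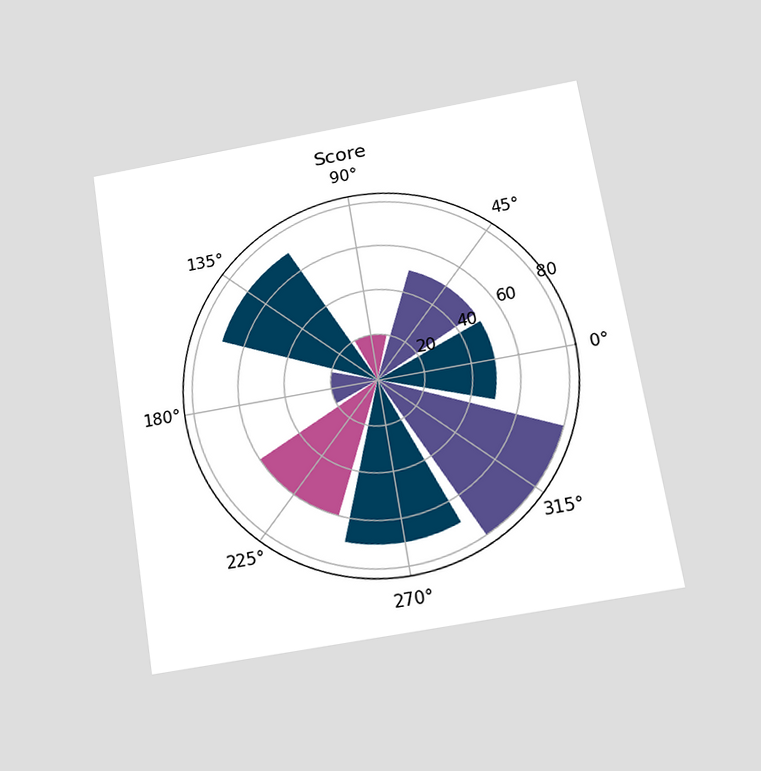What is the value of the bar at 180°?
20

The chart is tilted about 9° counter-clockwise and viewed slightly from below. The bar at 180° reaches 20 on the radial axis.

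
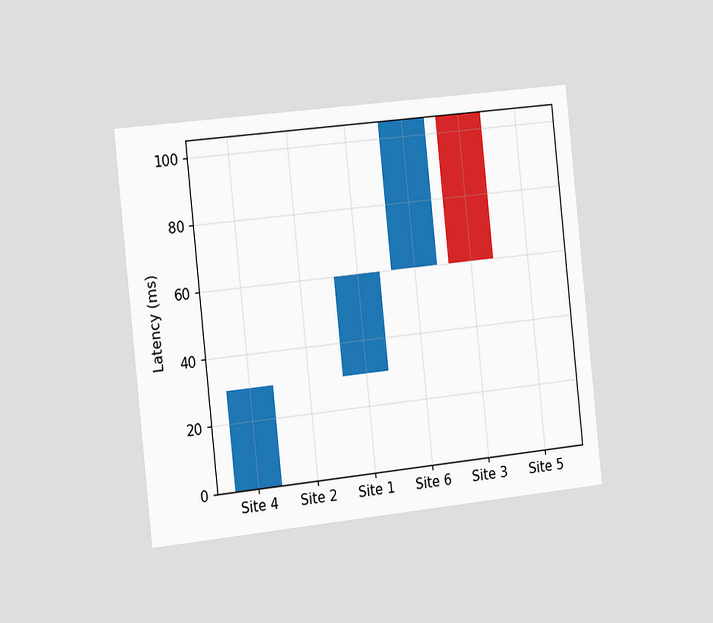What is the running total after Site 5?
The chart is tilted about 6° counter-clockwise and viewed slightly from the left. After Site 5 the running total reaches 60ms.

60ms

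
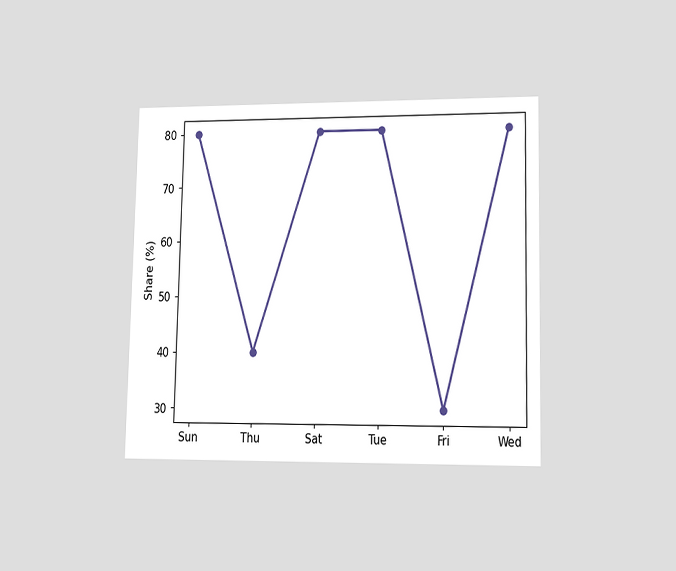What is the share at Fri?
30%

The chart is viewed at a slight angle. At Fri, the line is at 30%.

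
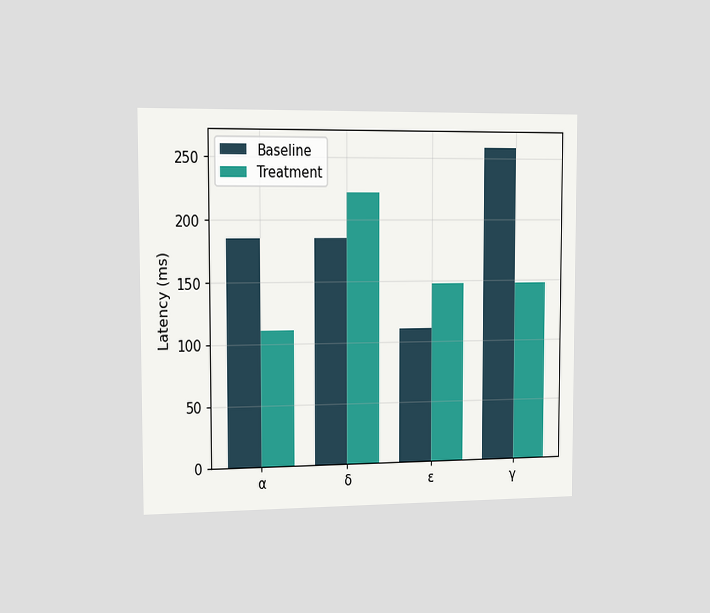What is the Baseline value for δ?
185ms

The chart is viewed slightly from the left. The Baseline bar at δ reaches 185ms on the y-axis.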